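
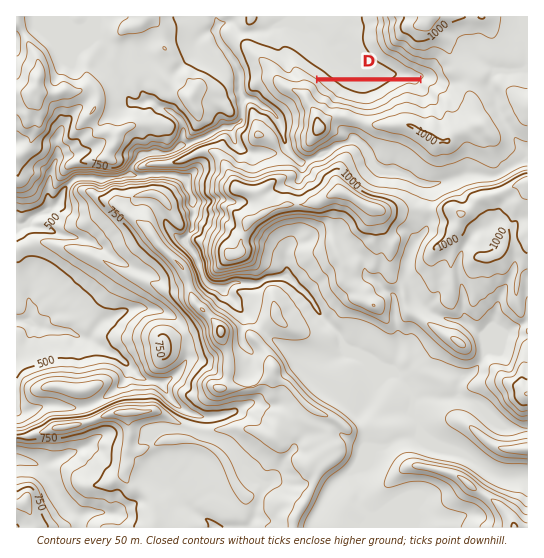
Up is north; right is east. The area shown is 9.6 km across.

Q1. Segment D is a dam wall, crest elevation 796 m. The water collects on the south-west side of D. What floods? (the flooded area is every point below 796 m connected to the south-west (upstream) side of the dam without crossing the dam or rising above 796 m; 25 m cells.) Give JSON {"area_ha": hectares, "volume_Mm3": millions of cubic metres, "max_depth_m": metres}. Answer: {"area_ha": 41.8, "volume_Mm3": 14.09, "max_depth_m": 59}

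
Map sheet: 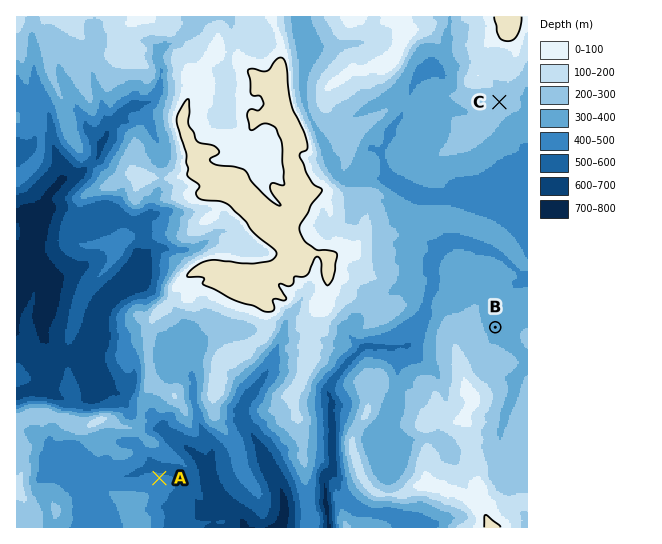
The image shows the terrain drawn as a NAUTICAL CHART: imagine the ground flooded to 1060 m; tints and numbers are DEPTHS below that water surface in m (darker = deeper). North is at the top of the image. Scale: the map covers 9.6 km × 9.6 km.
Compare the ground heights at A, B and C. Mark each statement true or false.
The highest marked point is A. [false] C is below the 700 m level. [false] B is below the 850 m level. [true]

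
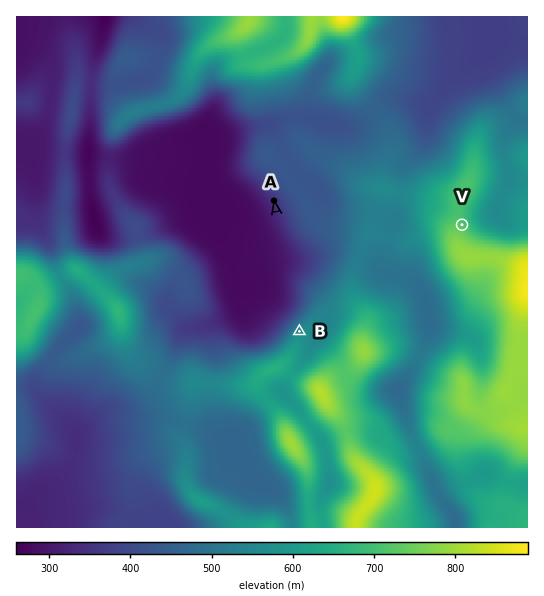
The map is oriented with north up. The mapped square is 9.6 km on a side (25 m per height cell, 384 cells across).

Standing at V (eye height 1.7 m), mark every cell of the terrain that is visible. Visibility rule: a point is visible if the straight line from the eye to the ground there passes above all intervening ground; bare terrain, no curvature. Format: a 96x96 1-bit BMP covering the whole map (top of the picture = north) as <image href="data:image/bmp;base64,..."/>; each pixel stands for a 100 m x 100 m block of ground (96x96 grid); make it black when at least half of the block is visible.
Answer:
<image width="96" height="96" href="data:image/bmp;base64,Qk2+BAAAAAAAAD4AAAAoAAAAYAAAAGAAAAABAAEAAAAAAIAEAAATCwAAEwsAAAIAAAAAAAAA////AAAAAAAAAAAAAAAAAAAAAAAAAAAAAAAAAAAAAAAAAAAAAAAAAAAAAAAAAAAAAAAAAAAAAAAAAAAAAAAAAAAAAAAAAAAAAAAAAAAAAAAAAAAAAAAAAAAAAAAAAAAAAAAAAAAAAAAAAAAAAAAAAAAAAAAAAAAAAAAAAAAAAAAAAAAAAAAAAAAAAAAAAAAAAAAAAAAAAAAAAAAAAAAAAAAAAAAAAAAAAAAAAAAAAAAAAAAAAAAAAAAAAAAAAAAAAAAAAAAAAAAAAAAAAAAAAAAAAAAAAAAAAAAAAAAAAAAAAAAAAAAAAAAAAAAAAAAAAAAAAAAAAAAAAAAAAAAAAAAAAAAAAAAAAAAAAAAAAAAAAAAAAAAAAAAAAAAAAAAAAAAAAAAAAAAAAAAAAAAAAAAAAAAAAAAAAAAAAAAAAAAAAAAAAAAAAAAAAAAAAAAAAAAAAAAAAAAAAAAAAAAAAAAAAAAAAAAAAAAAAAAAAAAAAAAAAAAAAAAAAAAAAAAAAAAAAAAAAAAAAAAAAAAAAAAAAAAAAAAAAAAAAAAAAAAAAAAAAAAAAAAAAAAAAAAAAAAAAAAAAAAAAAAAAAAAAAAAAAAAAAAAAAAAAAAAAAAAAAAAAAAAAAAAAAAAAAAAAAAAAAAAAAAAAAAAAAAAAAAAAAAAAAAAAAAAAAAAAAAAAAAAAAAAAAAAAAAAAAAAAAAAAAAAAAAAAAAAAAAAAAAAAAAAAAAAAAAAAAAAAAIAAAAAAAAAAAAAAAYAAAAAAAAAAAAAAAYAAAAAAAAAAAAAAAYAAAAAAAAAAAAAAA8AAAAAAAAAAAAAAB8AAAAAAAAAAAAAAP8AAAAAAAAAAAAAB/8AAAAAAAAAAAAAD/8AAAAAAAAAAAAAH/8AAAAAAAAAAAAAH/8AAAAAAAAAAAAAGH8AAAAAAAAAAAAAEH8AAAAAAAAAAAAAGH8AAAAAAAAAAAAAP/8AAAAAAAAAAAAAP/8AAAAAAAAAAAAAP/8AAAAAAAAAAAAAH/8AAAAAAAAAAAAAD/8AAAAAAAAAAAAAA/8AAAAAAAAAAAAAAH8AAAAAAAAAAAAAAB8AAAAAAAAAAAAAAB8AAAAAAAAAAAAAAA8AAAAAAAAAAAAAAA8AAAAAAAAAAAAAAA8AAAAAAAAAAAAAAAYAAAAAAAAAAAAAAAQAAAAAAAAAAAAAAAAAAAAAAAAAAAAAAAAAAAAAAAAAAAAAAAAAAAAAAAAAAAAAAAEAAAAAAAAAAAAAAAEAAAAAAAAAAAAAAAEAAAAAAAAAAAAAAAEAAAAAAAAAAAAAAAAAAAAAAAAAAAAAAAAAAAAAAAAAAAAAAAAAAAAAAAAAAAAAAAAAAAAAAAAAAQAAAAAAAAAAAAAAAcAAAAAAAAAAAAAAAeAAAAAAAAAAAAAYAfAAAAAAAAAAAAAeAfAAAAAAAAAAAAAHgfAAAAAAAAAAAAADx/AAAAAAAAAAAAAD/+AAAAAAAAAAAHwB/+AAAAAAAAAAAD4B//AAAAAAAAAAAB4B//gAAAAAAAAAAA4Bj/gAAAA="/>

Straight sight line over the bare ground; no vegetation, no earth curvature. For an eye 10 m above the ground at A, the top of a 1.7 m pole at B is visible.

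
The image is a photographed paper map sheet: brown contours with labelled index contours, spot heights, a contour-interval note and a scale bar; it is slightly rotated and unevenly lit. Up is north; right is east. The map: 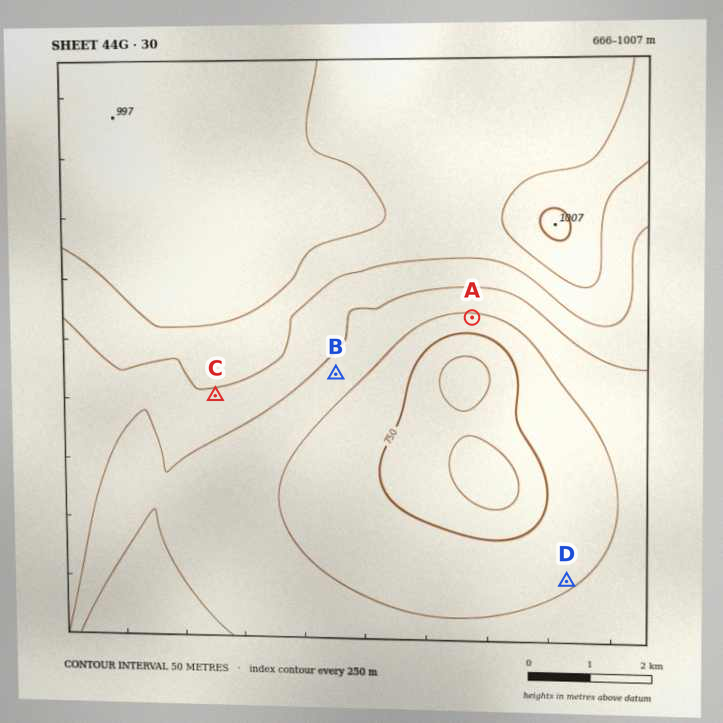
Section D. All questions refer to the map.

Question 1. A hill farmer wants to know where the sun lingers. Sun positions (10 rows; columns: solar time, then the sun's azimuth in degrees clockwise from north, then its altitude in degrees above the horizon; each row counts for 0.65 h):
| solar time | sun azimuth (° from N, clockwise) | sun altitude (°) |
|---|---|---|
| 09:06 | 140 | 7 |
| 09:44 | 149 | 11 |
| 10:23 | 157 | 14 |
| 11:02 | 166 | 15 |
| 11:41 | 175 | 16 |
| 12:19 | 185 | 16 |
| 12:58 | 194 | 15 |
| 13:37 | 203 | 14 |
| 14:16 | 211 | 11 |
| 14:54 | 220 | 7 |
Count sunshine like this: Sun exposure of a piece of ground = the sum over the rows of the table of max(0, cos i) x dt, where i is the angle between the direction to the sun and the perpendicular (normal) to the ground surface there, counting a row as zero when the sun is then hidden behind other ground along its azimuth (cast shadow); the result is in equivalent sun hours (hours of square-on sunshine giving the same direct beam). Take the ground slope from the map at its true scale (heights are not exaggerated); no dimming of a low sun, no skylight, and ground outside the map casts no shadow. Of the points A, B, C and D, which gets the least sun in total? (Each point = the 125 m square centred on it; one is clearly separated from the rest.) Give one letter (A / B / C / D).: D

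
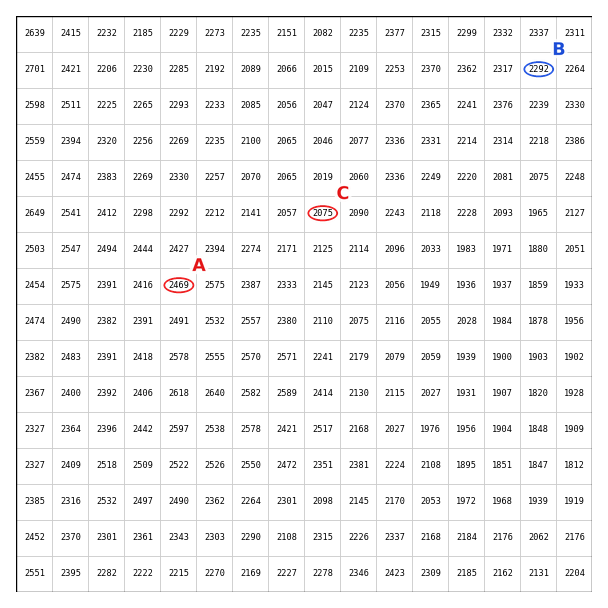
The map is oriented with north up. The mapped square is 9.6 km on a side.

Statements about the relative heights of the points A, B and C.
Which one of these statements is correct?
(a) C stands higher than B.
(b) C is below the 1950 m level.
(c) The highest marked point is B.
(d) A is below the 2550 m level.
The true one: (d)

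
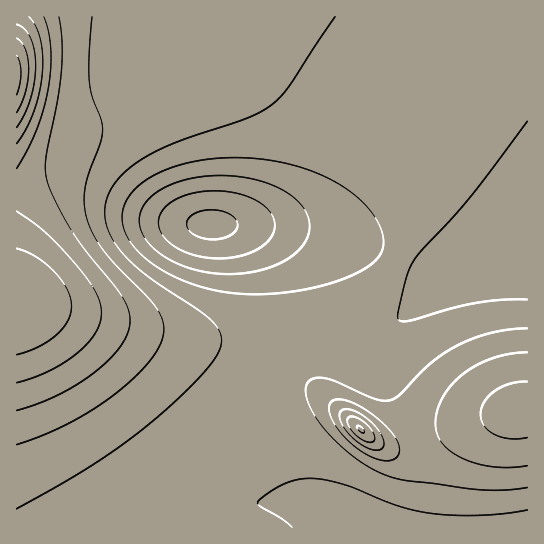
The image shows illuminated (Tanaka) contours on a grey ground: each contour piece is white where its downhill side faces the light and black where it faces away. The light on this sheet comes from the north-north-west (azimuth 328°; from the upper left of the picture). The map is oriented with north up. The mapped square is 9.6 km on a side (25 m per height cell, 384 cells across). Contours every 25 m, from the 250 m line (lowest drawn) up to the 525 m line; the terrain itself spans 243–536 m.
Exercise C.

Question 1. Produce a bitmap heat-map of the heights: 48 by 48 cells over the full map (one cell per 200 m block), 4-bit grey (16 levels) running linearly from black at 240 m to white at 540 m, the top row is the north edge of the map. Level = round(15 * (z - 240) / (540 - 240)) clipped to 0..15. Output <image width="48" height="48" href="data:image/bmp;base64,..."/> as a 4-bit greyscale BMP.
<image width="48" height="48" href="data:image/bmp;base64,Qk32BAAAAAAAAHYAAAAoAAAAMAAAADAAAAABAAQAAAAAAIAEAAATCwAAEwsAABAAAAAAAAAAAAAAABEREQAiIiIAMzMzAERERABVVVUAZmZmAHd3dwCIiIgAmZmZAKqqqgC7u7sAzMzMAN3d3QDu7u4A////AFVVVVVVVVVVVVVVVURERERERERERERERFVVVVVVVVVVVVVURERERERERERERERERGVVVVVVVVVVVERERERERERERFVVVVVVVWZlVVVVVVVVVUREREREREREVVVVVVVVVWZmZVVVVVVVVVRERERERERVVWZmZmZmZmZmZmVVVVVVVVVERERERFVWZmZmZmd3d2ZmZmZVVVVVVVVVREREVVVnd2ZmZ3d3d3ZmZmZmVVVVVVVVVUVVVVaIh3Znd3eIiHd3ZmZmZVVVVVVVVVVVVWiph2Z3d3iIiHd3d2ZmZlVVVVVVVVVVVoqodmZ3d4iIiIh3d3dmZmVVVVVVVVVVZ4mHZmZnd4iIiIiId3d2ZmZlVVVVVVVWZ3dmZmZnd4iIiJiIiHd3ZmZmVVVVVVVWZmZlVWZnd4iIiJmZiIh3dmZmZVVVVVVWZmVVVVZmd3iIiKmZmYiHd2ZmZlVVVVVVVVVVVVVmZ3d4iKqqmZiId3ZmZlVVVVVVVVVVVVVWZmd3d7qqqZmIh3dmZmVVVVVVVVVURVVVZmZnd7u6qpmYh3dmZmVVVVVVVVVEREVVVWZmZru7qqmYiHd2ZmVVVVVVVVVERERVVVVVZsu7uqmZiHdmZlVVVVVVVVRERERERVVVVcy7uqmZiHdmZVVVVVVVVVRERERERERVVcy7uqmYh3ZlVVVURERERERERERERERERMu7uqmYd2ZVVERERERERERERERERERERLu7qpmHdlVEQzMzM0RERERERERERERERLu6qZh3ZVRDMyIjMzNERERERERERERERLuqmYh2VUMyIiIiIjMzRERERERERERERKqpmIdlVDIhERERIiMzNERERERERERERKqZmHdlQzIREAAREiIzNERERERERERERKmZiHZVQyIRAAABESIzNERERERERERERJmYh3ZVQyIREAAREiIzNERERERERERERJmIh3ZVQzIhERERIiMzRERERERERERERJmIh3ZlRDMiIiIiIjM0RERERERERERERJiIh3ZlVEQzMzMzMzRERERFVVVERERERJmId3dmVVREQzMzRERERFVVVVVURERERJmId3dmZlVVRERERERFVVVVVVVVRERERKmId3d2ZmVVVVVVVVVVVVVVVVVVVERERKmId3d3ZmZmVVVVVVVVVVVVVVVVVURERLqYd3d3ZmZmZmVVVVVVVVVVVVVVVURERMqYd3d3ZmZmZmZmVVVVVVVVVVVVVVRERNuYh3d3dmZmZmZmZlVVVVVVVVVVVVVERNyoh3d3ZmZmZmZmZmVVVVVVVVVVVVVUROyph3d3ZmZmZmZmZmZVVVVVVVVVVVVUROyph3d3ZmZmZmZmZmZVVVVVVVVVVVVVROy5h3d2ZmZmZmZmZmZlVVVVVVVVVVVVVOyph3d2ZmZmZmZmZmZmVVVVVVVVVVVVVdyph3d2ZmZmZmZmZmZmVVVVVVVVVVVVVcuph3d3ZmZmZmZmZmZmZVVVVVVVVVVVVbuph3d3ZmZmZmZmZmZmZlVVVVVVVVVVVQ=="/>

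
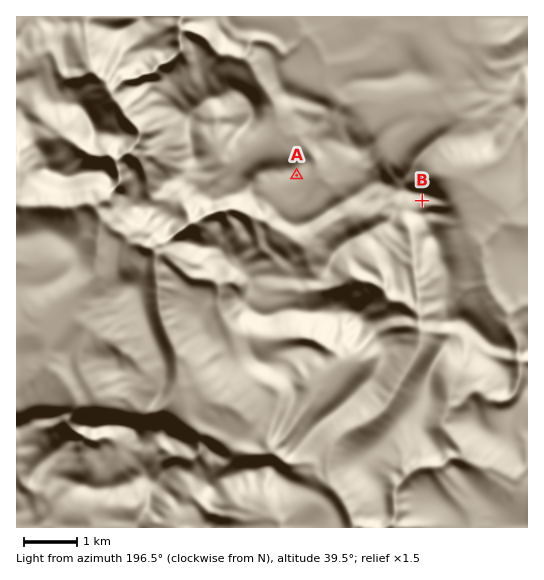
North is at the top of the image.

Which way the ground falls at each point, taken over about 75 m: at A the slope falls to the SE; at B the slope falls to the SE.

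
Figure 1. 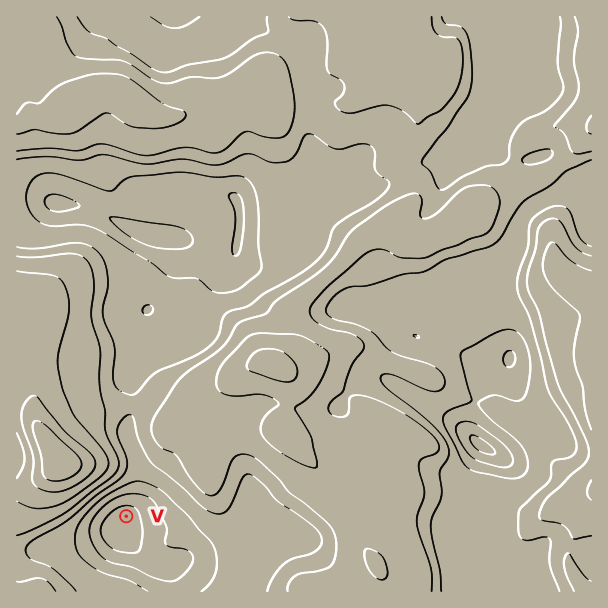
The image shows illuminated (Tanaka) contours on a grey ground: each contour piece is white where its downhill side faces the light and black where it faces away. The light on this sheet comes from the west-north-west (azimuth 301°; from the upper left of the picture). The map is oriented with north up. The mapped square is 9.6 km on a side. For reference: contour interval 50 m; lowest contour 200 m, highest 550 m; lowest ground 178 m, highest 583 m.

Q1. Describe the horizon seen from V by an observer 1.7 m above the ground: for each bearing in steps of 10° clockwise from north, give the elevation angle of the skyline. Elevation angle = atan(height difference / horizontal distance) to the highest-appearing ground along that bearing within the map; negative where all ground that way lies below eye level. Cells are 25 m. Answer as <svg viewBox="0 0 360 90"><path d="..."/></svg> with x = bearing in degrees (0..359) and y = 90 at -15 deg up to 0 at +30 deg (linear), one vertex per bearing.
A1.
<svg viewBox="0 0 360 90"><path d="M0 35l10 2 10 2 10 1 10 0 10 0 10 0 10 1 10 3 10 3 10 2 10 1 10 0 10 1 10 2 10 0 10-2 10-2 10-1 10-1 10 0 10 0 10-1 10-1 10 1 10-1 10-1 10-6 10-5 10-5 10-3 10-2 10-1 10 1 10 2 10 5"/></svg>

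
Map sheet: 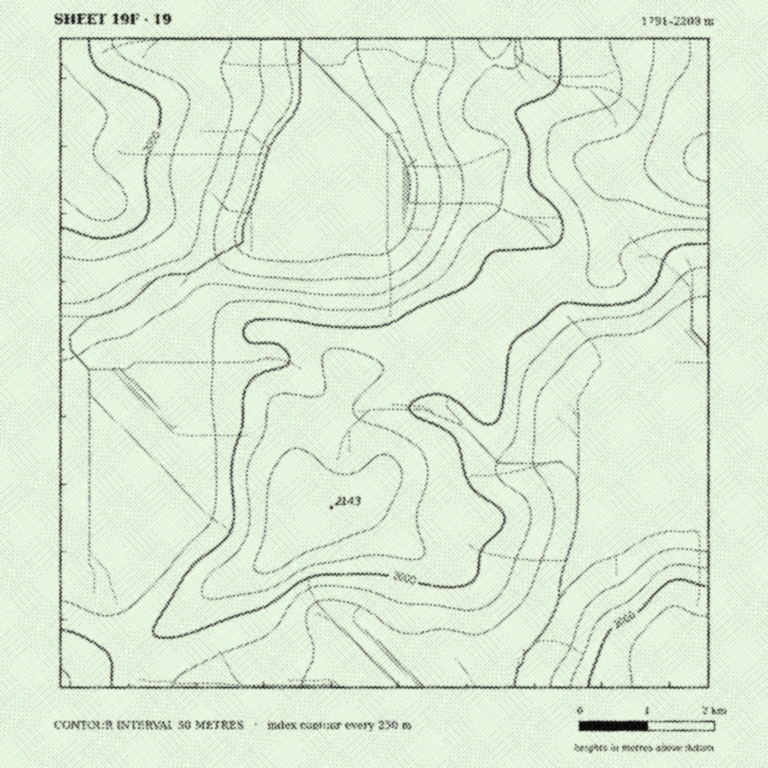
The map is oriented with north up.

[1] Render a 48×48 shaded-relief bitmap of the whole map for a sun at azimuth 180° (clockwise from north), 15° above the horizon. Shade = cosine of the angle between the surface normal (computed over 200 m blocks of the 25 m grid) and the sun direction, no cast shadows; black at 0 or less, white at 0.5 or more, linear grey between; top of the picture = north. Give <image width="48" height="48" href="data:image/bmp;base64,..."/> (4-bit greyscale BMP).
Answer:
<image width="48" height="48" href="data:image/bmp;base64,Qk32BAAAAAAAAHYAAAAoAAAAMAAAADAAAAABAAQAAAAAAIAEAAATCwAAEwsAABAAAAAAAAAAAAAAABEREQAiIiIAMzMzAERERABVVVUAZmZmAHd3dwCIiIgAmZmZAKqqqgC7u7sAzMzMAN3d3QDu7u4A////AHd4iZmZmZiIiYiIiIiIiIiId2VWeIiId3d3iZqqmZmZmYiIiIiIiIiIh2VWd4iHd1ZneJqqqqqZmIiIiImZiZmYh2VVZ3h3d1VWZ4mru6qqmHeIiaqqqqqZiHZlVWZ3d0RFVniau7u6mHeImru7u7uqmYdlQ0VmZkREVVaJvMzMupmqu7u8zMy6qYdkMjRWZVVVVVVnm8zd3czd3LvMzLu6qYdlQzNFVFZmZlVWeKve7//+3czMy6qqmYh2VDMzM2d3dmVURWis3//+3czLqZmZmYh3ZlMiIneId2ZUM0V5vO7t3MupiIiZmZiId2QyIoiIiHZlREVnmrzMy7mHeImZmZiIiHZURIiIiIdmVVZniaq7uph3eImZmZiIiId2Z4iIiId2Znd3iJmaqpiIiIh4iIiIiIiIiIiIiIh3d4iHiIh4mZmYiHZVZ3iIiIiIiIiIiIh3eIiHd3ZWeJmYh2VVVneIiIiIiIiIiIiHiIh3ZmVVV4iIh3ZmZneIiIiIiIiIiIiIiHdmZlVVVmZ3d3iId3iIiIiIiIiIiIiIiHZmZlZmZUVWd4mqiHiIiIiIiIiIiIiIiHZmZmd3ZERFZ4qpiIiIiIiIiIiIiIiIiHd3dmd3ZUVWaJqpiIiIiIiIiIiIiIiJiIh3Zmd4d3d4iaqYiIiIiIiIiIiIiIiZiHdlVWeJmZqqqqmImZmIiIiIiIiIiImZiHdlRWiZmaqqqpiImqmIiIh3d3iIiImYiId2VniHeImamYiJqqmYiIiHd3eIiIiHeIiIiIdlZneImIiJq6qZmZiIiHd3d3d3eIiZmGVERVZ4iIiJq7u7uqqYiIh3d3Znd3d3dkMzM0VneIiZq7vN3cupiIiId3ZmdmVEMyIiIjNFVniaqrze7u3KqZmZiHdmZUIRERERESIjNFeJmqvN7t3LuqqqmYh3VCEAABEiIhEiNFZ4iJmru7u7u6qrqqmIZCERESIzMyIjRWZmZ3iJiImqu6q7y7qpdUNERVVEREM0VmZlVWd4iImau7vN3Muph2Z3d3dmZmVEVWZVVWd4mZq8zczd3LupiIiIiIiIiHZlVVVVZniJmqvN78zMy6mYiZiIiIiIiId2ZVVneImZmqve/6qpmYiIiamIiIiIiIh3dmZ4maqqqqvN7ph3d3d4mamIiIiIiIiIh3d4mruqqqu8zId2Z3eImZmIiIiIiIiIiId4mrupmaqqqod3eIiImZmYiIiIiIiZmYh3iJmIiIiIiIiIiZmIiZmYiIiIiImaqpmIiId2Zmd3d5mIiZmYiZmZiIiIiImZqqqqmHZVVWZnd5mIiImZiJmqmIiIiJmZmaqql2VVVVZnd4h3d3eIiImqmIiIiJmYiImYdlVVVWZ3d3ZmVVZ3d3iJiIiIiZmId3dmVVZmZndmZ2VUREVmd3eHeIiIiYh2ZmZlVmd3eHdmZmZUREVmd4iHeIiIiId2ZndmZ3iIiIdmZndlVWZ3eIiHeIiIiHd3eIiHd4iIiId3d3d2Znd3iIiIiIiIiHd3iIiIiIiIiIiIiA=="/>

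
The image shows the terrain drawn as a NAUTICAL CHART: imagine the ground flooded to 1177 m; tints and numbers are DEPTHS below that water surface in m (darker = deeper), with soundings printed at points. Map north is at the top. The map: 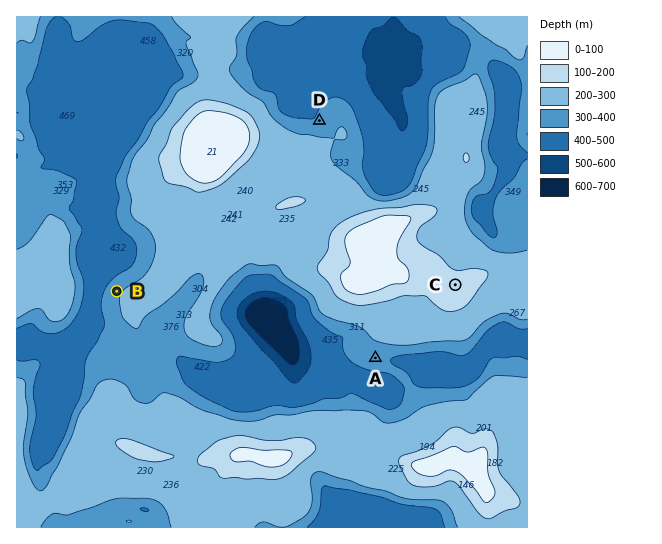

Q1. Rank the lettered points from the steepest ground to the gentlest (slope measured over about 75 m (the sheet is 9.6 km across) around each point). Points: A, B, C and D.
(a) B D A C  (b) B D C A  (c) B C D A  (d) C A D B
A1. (a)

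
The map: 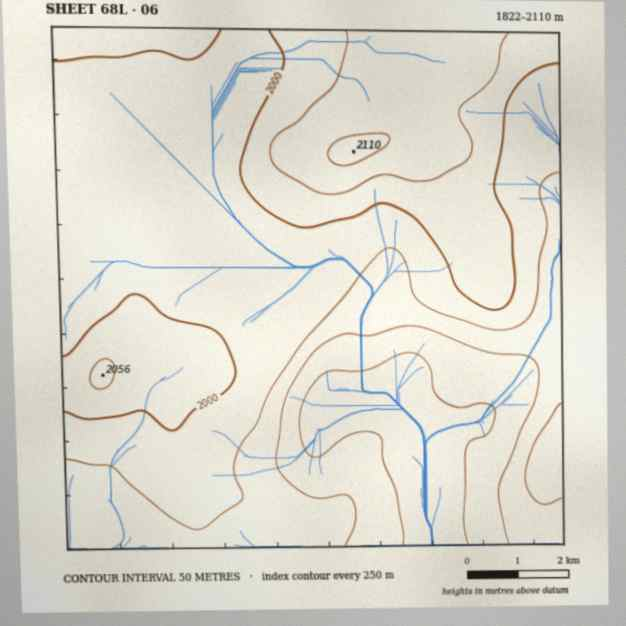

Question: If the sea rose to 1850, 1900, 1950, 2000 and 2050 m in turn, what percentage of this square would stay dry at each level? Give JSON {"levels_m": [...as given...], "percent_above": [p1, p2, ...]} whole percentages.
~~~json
{"levels_m": [1850, 1900, 1950, 2000, 2050], "percent_above": [92, 83, 68, 28, 10]}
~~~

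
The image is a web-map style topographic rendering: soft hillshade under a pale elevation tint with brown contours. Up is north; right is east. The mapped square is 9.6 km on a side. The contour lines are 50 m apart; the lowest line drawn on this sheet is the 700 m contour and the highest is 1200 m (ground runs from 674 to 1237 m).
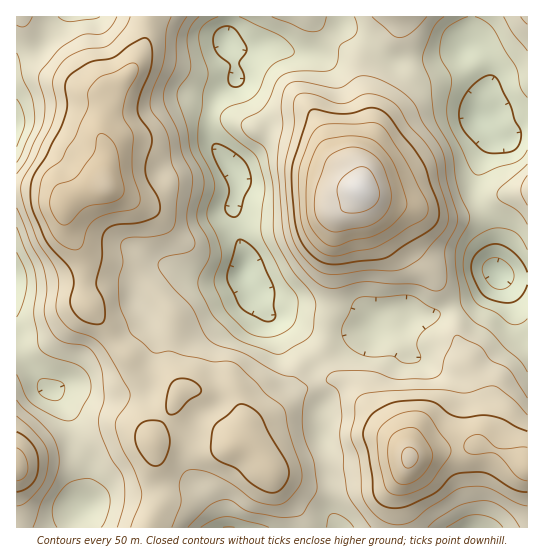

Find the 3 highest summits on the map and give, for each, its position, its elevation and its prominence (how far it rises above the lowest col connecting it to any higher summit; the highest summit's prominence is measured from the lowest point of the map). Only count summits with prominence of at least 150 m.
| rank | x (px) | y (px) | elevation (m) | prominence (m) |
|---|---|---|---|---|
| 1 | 359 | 189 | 1237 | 563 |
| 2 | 410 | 458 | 1159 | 294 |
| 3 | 105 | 185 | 1142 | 246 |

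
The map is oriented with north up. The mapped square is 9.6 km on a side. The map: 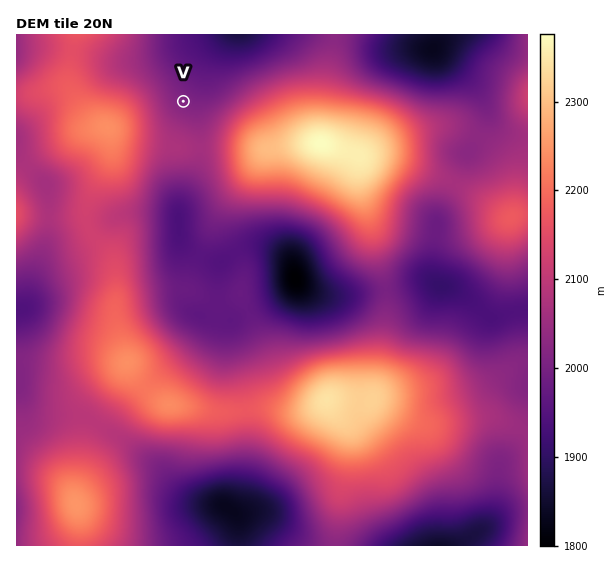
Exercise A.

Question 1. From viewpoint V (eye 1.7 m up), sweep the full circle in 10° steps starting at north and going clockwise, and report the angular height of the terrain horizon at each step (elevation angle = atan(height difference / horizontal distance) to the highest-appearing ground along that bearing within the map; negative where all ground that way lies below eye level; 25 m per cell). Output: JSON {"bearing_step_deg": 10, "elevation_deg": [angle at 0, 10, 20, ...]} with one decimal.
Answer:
{"bearing_step_deg": 10, "elevation_deg": [-3.1, -3.6, -4.2, -4.4, -4.1, -3.4, -1.0, 0.4, 2.7, 5.1, 7.4, 8.8, 9.7, 8.8, 6.5, 3.6, 3.4, 3.9, 4.4, 4.7, 5.0, 5.2, 5.9, 7.7, 9.2, 9.8, 9.3, 8.0, 6.2, 4.4, 3.6, 3.6, 2.5, 0.8, -0.9, -2.3]}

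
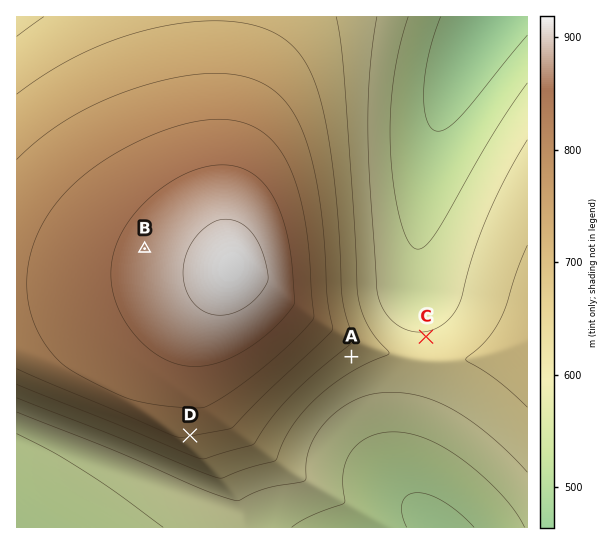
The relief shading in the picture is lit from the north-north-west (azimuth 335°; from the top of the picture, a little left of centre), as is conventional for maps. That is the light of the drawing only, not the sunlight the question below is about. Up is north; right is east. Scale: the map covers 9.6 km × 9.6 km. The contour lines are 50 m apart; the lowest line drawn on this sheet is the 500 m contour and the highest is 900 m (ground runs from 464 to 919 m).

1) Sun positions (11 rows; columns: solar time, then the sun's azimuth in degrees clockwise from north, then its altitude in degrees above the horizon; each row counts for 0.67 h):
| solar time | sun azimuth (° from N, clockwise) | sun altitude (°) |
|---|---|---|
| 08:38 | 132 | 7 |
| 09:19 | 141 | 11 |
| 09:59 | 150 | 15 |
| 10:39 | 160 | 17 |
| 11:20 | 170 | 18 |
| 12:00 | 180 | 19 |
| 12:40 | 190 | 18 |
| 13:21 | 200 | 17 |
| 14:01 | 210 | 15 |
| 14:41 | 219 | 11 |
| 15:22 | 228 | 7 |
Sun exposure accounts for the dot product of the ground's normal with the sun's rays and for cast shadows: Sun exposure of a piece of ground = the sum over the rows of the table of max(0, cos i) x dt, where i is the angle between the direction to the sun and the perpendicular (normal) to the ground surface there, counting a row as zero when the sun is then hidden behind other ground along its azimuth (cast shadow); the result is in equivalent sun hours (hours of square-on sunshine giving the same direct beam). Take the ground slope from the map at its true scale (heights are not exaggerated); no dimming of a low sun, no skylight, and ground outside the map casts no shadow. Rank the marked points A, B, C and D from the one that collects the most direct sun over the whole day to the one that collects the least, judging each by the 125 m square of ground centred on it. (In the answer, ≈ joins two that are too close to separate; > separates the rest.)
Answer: D ≈ A > B > C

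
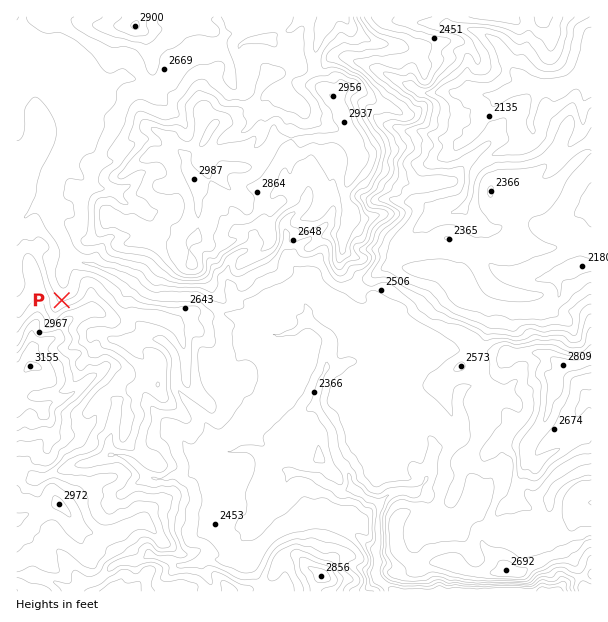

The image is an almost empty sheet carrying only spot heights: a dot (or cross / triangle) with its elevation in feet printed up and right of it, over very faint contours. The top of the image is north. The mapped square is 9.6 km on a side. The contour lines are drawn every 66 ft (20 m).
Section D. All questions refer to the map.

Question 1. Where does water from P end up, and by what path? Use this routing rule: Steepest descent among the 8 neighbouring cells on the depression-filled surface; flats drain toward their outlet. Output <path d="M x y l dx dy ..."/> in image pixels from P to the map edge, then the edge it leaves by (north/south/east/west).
<path d="M62 300l0-21 3-6 1-12 2-1 0-3 6 0 9 6 9 1 1 2 5 0 9 4 4 0 15 8 5 4 6 3 7 8 6 3 3 0 2 1 46 0 6 6 8 3 7 6 6 3 8 0 18 11 4 0 3 1 5 5 6 3 4 0 3 1 6-3 6 0 6-3 8-7 9 1 4 5 2 0 10 10 0 5-1 1 0 5-2 1 0 14-3 4 0 5-4 7 0 6-2 2 0 4-1 2 0 15 4 4 2 5 4 4 0 2 5 6 0 4 1 2 0 10 2 2 1 7 3 6 9 11 2 3 0 6 16 15 2 0 9 9 1 3 0 36-1 1 0 30 13 14 11 0 1 1"/>
exit: south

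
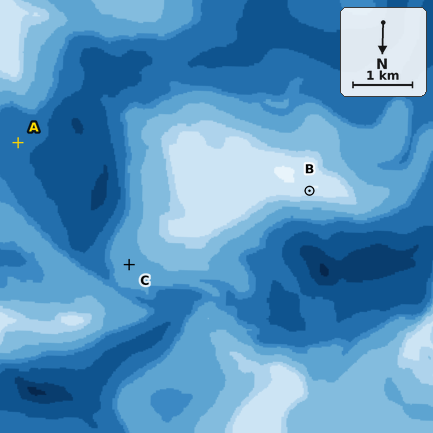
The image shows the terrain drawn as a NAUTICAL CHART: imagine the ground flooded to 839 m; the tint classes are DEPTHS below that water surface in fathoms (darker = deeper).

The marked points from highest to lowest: B C A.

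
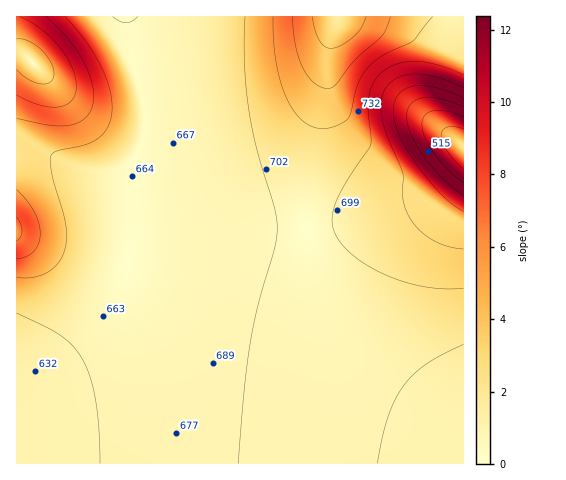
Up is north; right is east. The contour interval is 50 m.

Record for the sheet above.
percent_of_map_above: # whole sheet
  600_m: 97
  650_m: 89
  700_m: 43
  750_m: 13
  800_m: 4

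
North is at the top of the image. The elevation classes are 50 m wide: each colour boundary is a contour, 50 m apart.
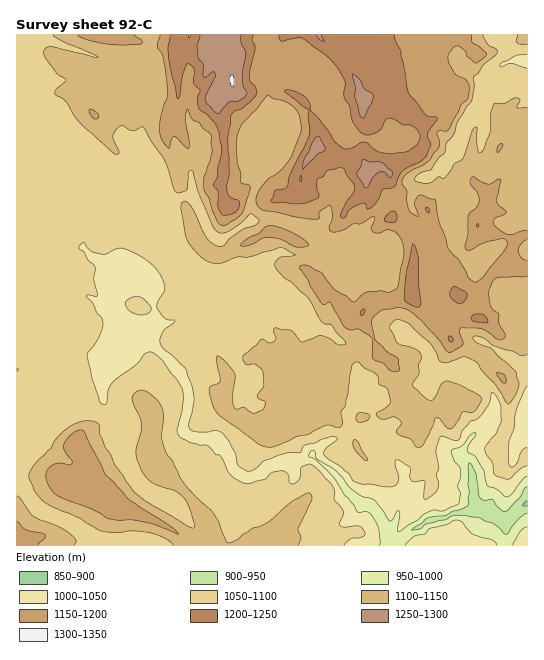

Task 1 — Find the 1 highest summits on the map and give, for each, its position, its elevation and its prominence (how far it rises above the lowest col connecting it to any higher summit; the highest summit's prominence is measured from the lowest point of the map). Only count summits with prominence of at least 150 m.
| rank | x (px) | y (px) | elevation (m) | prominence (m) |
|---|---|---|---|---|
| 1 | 231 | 80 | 1303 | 406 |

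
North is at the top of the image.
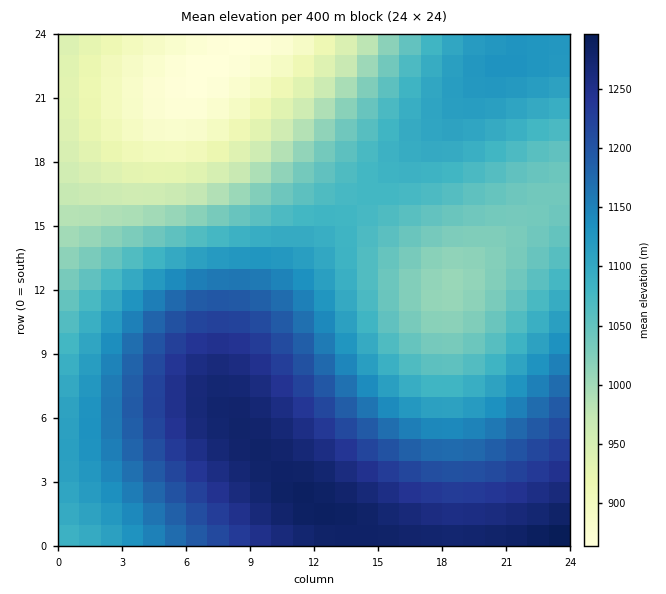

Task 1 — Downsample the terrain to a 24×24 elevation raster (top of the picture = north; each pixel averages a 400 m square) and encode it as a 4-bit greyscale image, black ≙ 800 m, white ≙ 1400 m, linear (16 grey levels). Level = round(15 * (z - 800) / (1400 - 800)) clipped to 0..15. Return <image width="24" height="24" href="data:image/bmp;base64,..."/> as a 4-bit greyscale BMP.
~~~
<image width="24" height="24" href="data:image/bmp;base64,Qk2WAQAAAAAAAHYAAAAoAAAAGAAAABgAAAABAAQAAAAAACABAAATCwAAEwsAABAAAAAAAAAAAAAAABEREQAiIiIAMzMzAERERABVVVUAZmZmAHd3dwCIiIgAmZmZAKqqqgC7u7sAzMzMAN3d3QDu7u4A////AHeImaq7zMzMzMzMzHiJmqu8zMzMy7u8zIiJmrvMzMzLu7u7vIiZqrvMzMy7qqqru4iaq7zMzLu6qZmqq4iaq8zMy7qpmZmZqoiau8zMu6qZiIiJmoiau8zMu6mId3eImXiaq7y7upmHdmd4iXiJq7u7qph3ZmZ3iHeJqqu6qZh2ZVZneGd4maqqmYd2ZVVmd2Z3iJmZmId2ZVVmZ1Znd4iIiId2ZVVmZ1VWZnd3d3d2ZmZmZlVVVVZmd3d3ZmZmZkREREVWZnd3d3ZmZkQzMzRFVmd3d3d2ZkMzMjM0VWZ3d3d3ZkMyIiIzRVZ3eIh3dzMyIiIjNFVneIiIdzMiIiIiM0VmeIiIiDMyIiIiIzRWd4iIiEMzIiIiIjRFZ4iIiA=="/>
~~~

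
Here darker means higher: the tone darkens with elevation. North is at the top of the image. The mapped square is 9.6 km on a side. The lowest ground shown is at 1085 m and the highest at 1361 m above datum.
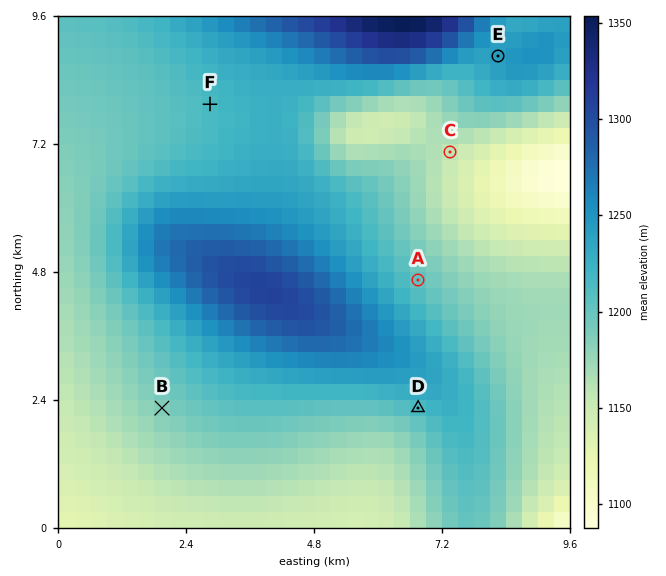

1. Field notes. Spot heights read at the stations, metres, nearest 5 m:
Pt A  1205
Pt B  1185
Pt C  1155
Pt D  1215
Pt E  1240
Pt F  1215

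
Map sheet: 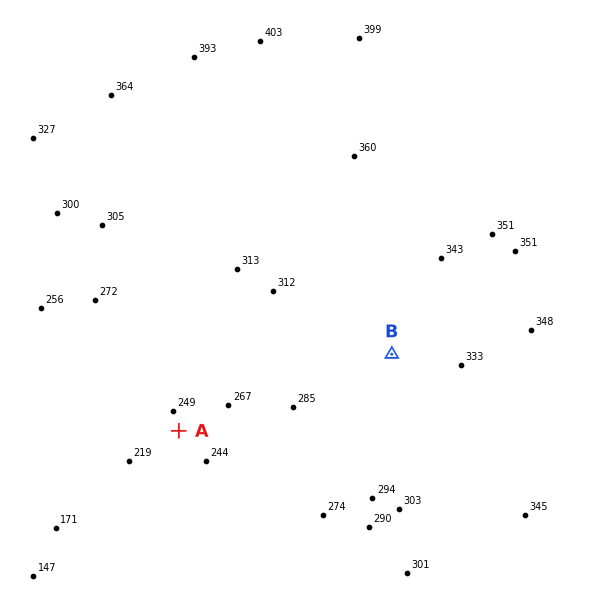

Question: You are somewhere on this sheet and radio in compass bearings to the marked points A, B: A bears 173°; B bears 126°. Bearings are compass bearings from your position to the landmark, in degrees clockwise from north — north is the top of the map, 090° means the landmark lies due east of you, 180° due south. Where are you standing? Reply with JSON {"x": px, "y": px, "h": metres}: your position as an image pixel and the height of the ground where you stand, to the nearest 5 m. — {"x": 148, "y": 177, "h": 335}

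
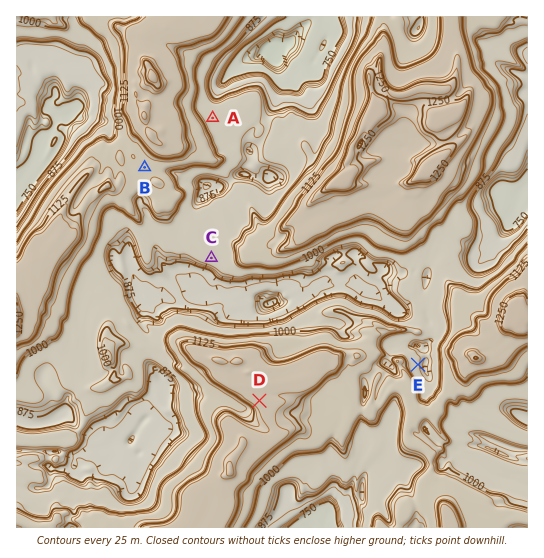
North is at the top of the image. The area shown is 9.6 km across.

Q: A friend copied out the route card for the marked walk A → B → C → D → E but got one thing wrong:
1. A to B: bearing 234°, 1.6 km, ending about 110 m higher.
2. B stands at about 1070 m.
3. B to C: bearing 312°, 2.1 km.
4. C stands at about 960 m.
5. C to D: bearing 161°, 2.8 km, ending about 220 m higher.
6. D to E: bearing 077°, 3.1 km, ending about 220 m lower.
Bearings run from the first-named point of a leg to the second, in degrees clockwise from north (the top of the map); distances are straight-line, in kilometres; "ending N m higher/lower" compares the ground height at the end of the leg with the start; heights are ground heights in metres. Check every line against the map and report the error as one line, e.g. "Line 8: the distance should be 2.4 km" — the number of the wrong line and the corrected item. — Line 3: the bearing should be 144°.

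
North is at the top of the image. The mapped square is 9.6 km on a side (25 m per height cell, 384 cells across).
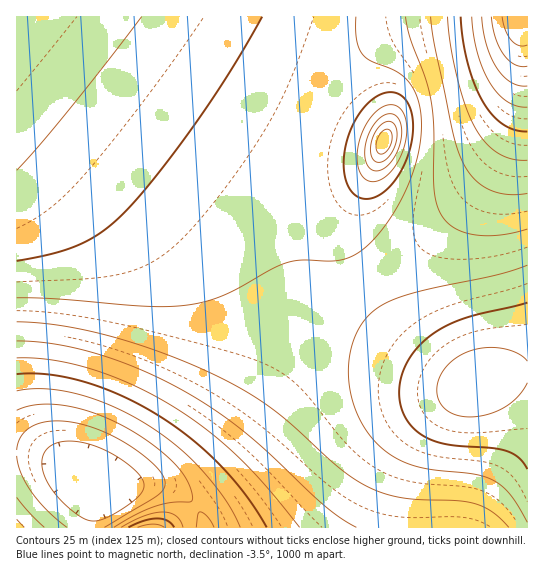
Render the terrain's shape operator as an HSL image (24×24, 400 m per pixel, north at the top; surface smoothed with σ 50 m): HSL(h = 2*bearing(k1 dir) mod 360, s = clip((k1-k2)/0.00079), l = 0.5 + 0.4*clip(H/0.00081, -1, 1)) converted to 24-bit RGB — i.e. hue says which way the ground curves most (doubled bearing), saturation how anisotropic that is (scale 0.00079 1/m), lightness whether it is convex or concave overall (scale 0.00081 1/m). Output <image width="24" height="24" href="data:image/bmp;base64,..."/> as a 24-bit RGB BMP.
<image width="24" height="24" href="data:image/bmp;base64,Qk32BgAAAAAAADYAAAAoAAAAGAAAABgAAAABABgAAAAAAMAGAAATCwAAEwsAAAAAAAAAAAAAeoF6fnt5fXR1T4RnFZYthL8i7F007SCBjzqnfG6ChYF3hoV4hYZ6hIV8g4R9g4J9g4F9hIB8g398gn58gHx+eXeBcnOGcHmKgHt2gHJygW1vf2trYoBYVJMvr6olu0kvm1Jzg3R6goV5gYZ6gIZ7gIR9gYN+goF/g35+hH18hHx7g317f3x+eHuBc32GcIeMgnNvgmxsg2lsg2lsgWtrgX9ohIpckIRdiXltgoR5fId6fId7fIZ8foR+f4KAgn+Bg32BhXx/hnt9hHt7gH59eYGCc4eIcI2IhGtrg2psg2pugmxvgHBxf3h1f4F3fYV3e4d4eYh6eol9e4h+fIaAfYSCfoKDf36Dg3yEhnuEiHqBh3t/g39+e4SBdImFcY2DhGtvg2xygm50gHN3fnh6e397eoR9eYh+eYp/eYqAeoqBe4iBfIaCfYSEfYCDfXyEgHuFhHqHiXqIinyFhoCDf4WEd4mFdIuDhG53g3F6gXV+fXmAen+BeYaEeYmEeIuEeYuEeYuDeomDe4eDfIWEfISEfICEe32Ee3qGfnqIg3uKin6LioGKgoKIfIaIeIeIhHOAgnaDe3iDeX6FeYWIeIqKeIyJeIyIeYuGeoqFe4iEfIaEfISEfIOEfIGDe3+EeX2GeXyHe3uJgn+KiYKLiYKLgX+Je3uIgHaFe3iGeHyHeIOKeIiLeIyMeYyLeYuJeoqHe4iFfIaEfISDfYODfIKDfIGDe4GEeYGFeYKGeoOHfoSHhIOHioGJiX2Lg3mKe3iIeHuJeIGKeYWLeYiMeYqLeoqKe4mIe4eGfIWEfYSDfYOCfYKCfYKCfIKCe4ODeYSEeIaFeIeFe4aDgIWBhoCCiXyHiHmKeXuJeX+KeYOLeYaLeoeKeoiJe4iIfIaGfYWEfYSDfoKCfoKCfoGBfoGBfYKAe4KAeoSBeIWBeIaAeYZ+fIV8g4J+hX2Bh3qHen6JeoGJeoOJe4WJe4WIfIWHfYWFfYSEfYODfoKCfoGBfoGBfoCAfoCAfoF/fIJ+eoN+eYR+eIV+eIV8eoR7foJ9gX5+hHyDe4CHfIGHfIOHfIOGfYSFfYOEfoODfoKCfoKCfoGBfoCBfoCAf4CAf4B/f4B+foJ8eoN7eYR8eIV8eIR8eYN8e4J8foB/f32BfYCFfYGFfYKEfYKEfoKDfoKCfoGCfoGBf4GBf4CAf4CAfn+Afn+AgH+AgX9+goN8fYV5eIV5eIV8eIR9eYN9eoJ+fIGAfX+BfoCDfoGDfoGCfoGCfoGBf4GBf4GBf4CAf4CAf4CAf4CAfn+Afn6AgH2Bg3x+hoB5g4h2dod1doZ7eIV+eYR/eYOAeoKCe4CCfoCCfoCBf4CBf4CBf4CBf4CAf4CAf4CAf4CAf4CAf4CAfn+AfX6Bf3yChXmDjXRzk5Ftco5tcYl6doZ/eIWAeISCeYODeoCDf4CBf4CBf4CAf4CAf4CAf4CAf4CAf4CAf4CAf4CAf4CAfn+AfX6BfHqCgXSHmGZ/r4pYZ6FXZpB7coiCdoaCd4WEd4OFeH+Ef4CAf4CAf4CAf4CAf4CAf4CAf4CAf4CAf4CAf4CAf4CAfoCAfX+BeXuDc2+JkVSi6Eo6YdooS56JaoyKdIiFdoeGdoOGdn2Ff4CAf4CAf4CAf4CAf4CAf4CAf4CAf4CAf4CAf4CAf4CAfoCAfX+BeX2DbXSKRESj/j7H8f90KJqxYIeRcYmJdImIc4OIc3qHf4CAf4CAf4CAf4CAf4B/f4B/f4B/f4B/f4B/f4CAf4CAfoCAfYCBeoCCcH6ISXmcIbrc/9jKLCTHW3KUcIiKcoqKcIOLb3aKf4CAf4CAf4B/f4B/f4B/f4B/f4B/f4B/f4B/f4B/f4CAf4CAfoGAe4GCdYOFXpCRL7Z4/9g8zzqlaWOSc4aJcYyJbISNaW+Nf4B/f4B/f4B/f4B/f4B/f4B/f4B/f4B/f4B/f4B/f4B/f4B/foCAfYGAeYOCboqCWZpsprtJsl1YjHGLeIeDcI2FaIaPYWePf4B/f4B/f4B/f4B/f4B/f4B/f4B/f4B/f4B/f4B/f4B/f4B/foB/fYF/e4J/d4V9boxxh5lnm4ZqjH13fYl5cI58ZIeOWF2Pf4B/f4B/f4B/f4B/f4B/f4B/f4B/f4B/f4B/f4B/f4B/f4B/f4B/foF/fYJ+e4N8eYd3g41zkY5yj4p2ho92cY9wY4WKUFOKf4B/f4B/f4B/f4B/f4B/f4B/f4B/f4B/f4B/f4B/f4B/f4B/f4B/f4F+foF+fYN8foV6g4l4jI12kI91j5NzgY9wZnqBS0uD"/>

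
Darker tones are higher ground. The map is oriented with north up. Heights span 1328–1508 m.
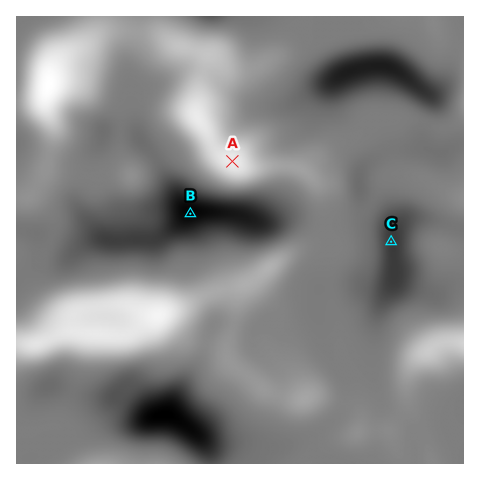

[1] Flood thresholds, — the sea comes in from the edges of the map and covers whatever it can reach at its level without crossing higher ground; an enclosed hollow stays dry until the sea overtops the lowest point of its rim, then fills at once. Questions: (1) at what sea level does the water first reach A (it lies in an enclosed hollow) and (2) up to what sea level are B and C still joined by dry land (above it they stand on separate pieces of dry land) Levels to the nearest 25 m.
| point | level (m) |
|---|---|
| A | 1400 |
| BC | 1425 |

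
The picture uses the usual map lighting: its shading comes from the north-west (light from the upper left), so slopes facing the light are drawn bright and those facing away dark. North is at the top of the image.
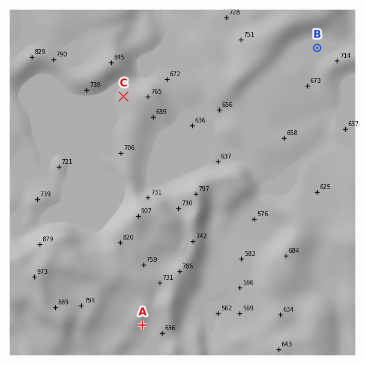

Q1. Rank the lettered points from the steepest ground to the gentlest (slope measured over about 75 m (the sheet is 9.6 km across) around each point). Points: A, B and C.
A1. A C B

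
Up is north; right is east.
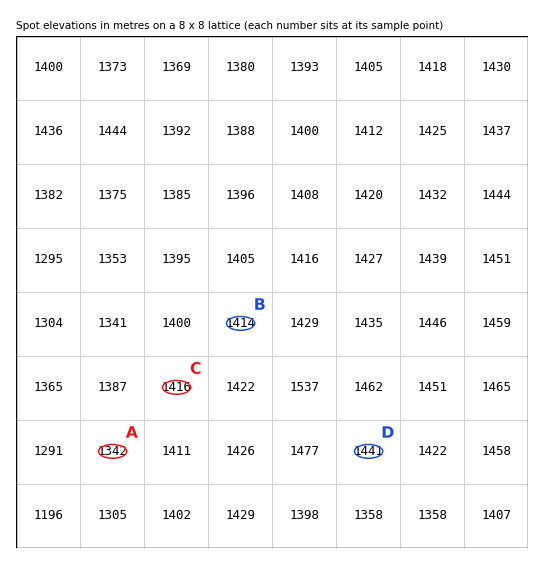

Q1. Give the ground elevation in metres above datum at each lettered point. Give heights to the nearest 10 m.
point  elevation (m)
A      1340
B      1410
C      1420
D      1440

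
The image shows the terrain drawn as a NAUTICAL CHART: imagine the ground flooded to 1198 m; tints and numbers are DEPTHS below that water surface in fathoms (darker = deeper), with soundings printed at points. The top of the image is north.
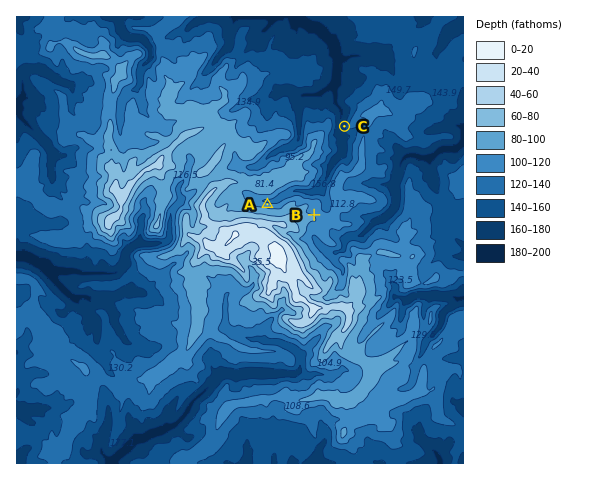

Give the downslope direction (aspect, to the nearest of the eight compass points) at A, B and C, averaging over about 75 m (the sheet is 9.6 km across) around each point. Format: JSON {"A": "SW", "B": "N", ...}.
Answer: {"A": "N", "B": "NE", "C": "W"}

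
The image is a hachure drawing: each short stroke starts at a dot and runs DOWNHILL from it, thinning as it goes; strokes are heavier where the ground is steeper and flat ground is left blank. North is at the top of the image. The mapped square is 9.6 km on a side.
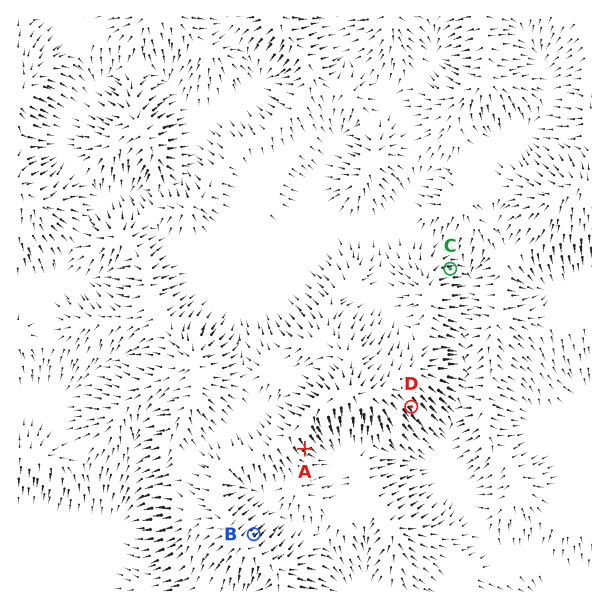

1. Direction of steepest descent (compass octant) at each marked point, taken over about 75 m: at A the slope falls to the SE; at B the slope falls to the NE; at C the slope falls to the E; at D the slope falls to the SE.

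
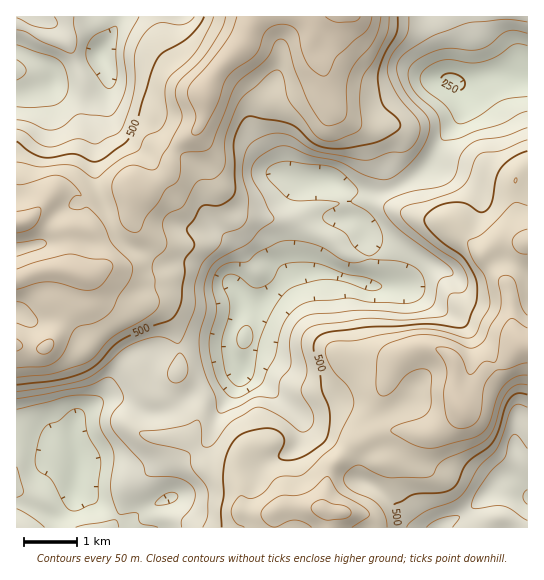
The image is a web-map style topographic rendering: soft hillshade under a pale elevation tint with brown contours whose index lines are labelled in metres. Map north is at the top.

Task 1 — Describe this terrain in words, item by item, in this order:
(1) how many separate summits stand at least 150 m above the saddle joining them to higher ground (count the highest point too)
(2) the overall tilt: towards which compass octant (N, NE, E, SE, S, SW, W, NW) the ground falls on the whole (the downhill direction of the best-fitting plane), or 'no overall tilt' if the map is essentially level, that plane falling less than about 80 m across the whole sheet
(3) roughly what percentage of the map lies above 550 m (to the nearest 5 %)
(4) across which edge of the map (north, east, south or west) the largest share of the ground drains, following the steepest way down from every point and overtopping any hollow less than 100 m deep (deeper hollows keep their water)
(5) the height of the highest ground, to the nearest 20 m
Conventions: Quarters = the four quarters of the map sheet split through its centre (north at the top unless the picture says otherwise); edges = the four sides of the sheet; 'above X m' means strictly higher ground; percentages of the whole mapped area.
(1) Counting only tops that stand 150 m proud, the map has 2 summits.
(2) There is no overall tilt: the best-fitting plane is nearly level.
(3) About 35 % of the map lies above 550 m.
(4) The largest share of the runoff leaves by the eastern edge.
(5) About 720 m is the highest elevation on the sheet.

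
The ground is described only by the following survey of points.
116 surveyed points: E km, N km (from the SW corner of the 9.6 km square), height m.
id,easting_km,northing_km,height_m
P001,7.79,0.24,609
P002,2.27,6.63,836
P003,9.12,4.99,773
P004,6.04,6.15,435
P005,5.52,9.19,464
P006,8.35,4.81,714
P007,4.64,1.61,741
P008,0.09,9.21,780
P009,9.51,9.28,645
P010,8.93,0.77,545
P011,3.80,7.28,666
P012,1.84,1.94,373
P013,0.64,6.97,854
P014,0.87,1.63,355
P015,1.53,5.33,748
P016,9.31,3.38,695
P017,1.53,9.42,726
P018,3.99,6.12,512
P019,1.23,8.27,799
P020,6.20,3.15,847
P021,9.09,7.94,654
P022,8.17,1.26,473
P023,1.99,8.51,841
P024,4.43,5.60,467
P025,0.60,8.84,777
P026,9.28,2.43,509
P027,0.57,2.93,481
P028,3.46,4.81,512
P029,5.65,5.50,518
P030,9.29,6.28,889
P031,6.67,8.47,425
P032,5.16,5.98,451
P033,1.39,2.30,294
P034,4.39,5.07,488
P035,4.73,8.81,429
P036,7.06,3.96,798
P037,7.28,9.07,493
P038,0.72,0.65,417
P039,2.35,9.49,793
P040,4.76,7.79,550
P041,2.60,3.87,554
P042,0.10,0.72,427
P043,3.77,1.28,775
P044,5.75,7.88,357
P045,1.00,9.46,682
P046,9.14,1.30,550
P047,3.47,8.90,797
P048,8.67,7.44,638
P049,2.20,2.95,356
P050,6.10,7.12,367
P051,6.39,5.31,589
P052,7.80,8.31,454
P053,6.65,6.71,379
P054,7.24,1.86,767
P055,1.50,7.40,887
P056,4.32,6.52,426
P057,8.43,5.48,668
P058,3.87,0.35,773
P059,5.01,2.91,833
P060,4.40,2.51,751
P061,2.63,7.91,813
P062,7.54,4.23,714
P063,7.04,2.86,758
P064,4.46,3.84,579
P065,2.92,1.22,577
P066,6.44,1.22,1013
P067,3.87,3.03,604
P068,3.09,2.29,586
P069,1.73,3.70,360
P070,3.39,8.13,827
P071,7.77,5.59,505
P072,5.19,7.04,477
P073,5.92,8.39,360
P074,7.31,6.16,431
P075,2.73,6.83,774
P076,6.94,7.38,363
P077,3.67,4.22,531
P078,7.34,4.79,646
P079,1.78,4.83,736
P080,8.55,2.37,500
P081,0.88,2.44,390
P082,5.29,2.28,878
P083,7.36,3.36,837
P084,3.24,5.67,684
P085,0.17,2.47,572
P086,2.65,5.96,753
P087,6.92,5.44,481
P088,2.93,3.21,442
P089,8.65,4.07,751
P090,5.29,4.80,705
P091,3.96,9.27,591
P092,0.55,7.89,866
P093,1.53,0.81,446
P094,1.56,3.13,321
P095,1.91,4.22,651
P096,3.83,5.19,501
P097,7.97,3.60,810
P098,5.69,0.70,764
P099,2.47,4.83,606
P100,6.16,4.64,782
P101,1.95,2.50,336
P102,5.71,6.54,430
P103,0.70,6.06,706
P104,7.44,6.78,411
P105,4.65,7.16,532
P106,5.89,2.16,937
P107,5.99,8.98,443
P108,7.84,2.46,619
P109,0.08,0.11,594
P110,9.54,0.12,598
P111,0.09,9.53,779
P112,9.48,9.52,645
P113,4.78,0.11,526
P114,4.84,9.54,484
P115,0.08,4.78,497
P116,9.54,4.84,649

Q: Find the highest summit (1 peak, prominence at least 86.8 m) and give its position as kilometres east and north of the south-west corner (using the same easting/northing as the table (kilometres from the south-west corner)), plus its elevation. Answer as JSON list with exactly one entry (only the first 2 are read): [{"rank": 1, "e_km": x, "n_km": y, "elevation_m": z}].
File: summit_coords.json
[{"rank": 1, "e_km": 6.56, "n_km": 1.11, "elevation_m": 1024}]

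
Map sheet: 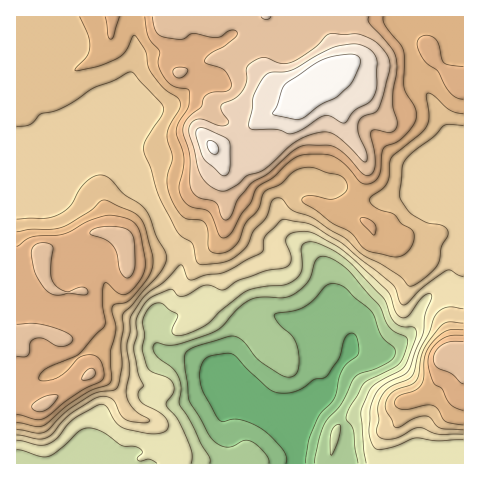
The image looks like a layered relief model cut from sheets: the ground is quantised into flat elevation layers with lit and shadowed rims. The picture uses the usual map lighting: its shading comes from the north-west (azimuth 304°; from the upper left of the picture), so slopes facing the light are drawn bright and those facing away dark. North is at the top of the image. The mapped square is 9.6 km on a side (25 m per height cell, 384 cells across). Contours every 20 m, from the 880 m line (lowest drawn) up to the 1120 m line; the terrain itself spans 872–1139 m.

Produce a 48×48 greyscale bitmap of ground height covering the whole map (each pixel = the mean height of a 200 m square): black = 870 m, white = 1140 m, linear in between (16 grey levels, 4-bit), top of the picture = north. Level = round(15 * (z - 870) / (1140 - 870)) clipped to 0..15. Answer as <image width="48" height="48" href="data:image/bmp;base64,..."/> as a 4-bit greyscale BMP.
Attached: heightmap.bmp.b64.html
<image width="48" height="48" href="data:image/bmp;base64,Qk32BAAAAAAAAHYAAAAoAAAAMAAAADAAAAABAAQAAAAAAIAEAAATCwAAEwsAABAAAAAAAAAAAAAAABEREQAiIiIAMzMzAERERABVVVUAZmZmAHd3dwCIiIgAmZmZAKqqqgC7u7sAzMzMAN3d3QDu7u4A////AEREREREREREREMyIiIhEAEjIjRURERERERERERERERERUMyIiIhEAEjMjRVVERERFVlVEREREREVEMiESIRAAEjMjRWZVVVVXeHZURERVVVVDMhEREQAAASMzRnd2Znd4mYdVREVmZmVDIRERAAAAASMzRnd3d4iaqqh2VVVmZVQyIRAAAAAAABIzRniIiImaq7qXZVZmVUQyEQAAAAAAAAEjRniZmZmqqqqph3dlVVQyEAAAAAEAAAEjRWiJmZqqqqqqqZh2VVQyEAAAARERAAESNFZ3iaqqqZmquph2VEMxEAAAERIhERESIzRWiaq6qqmaqph2RDMhEAABEiIiERERESNFiru7qqqpqZh1QzIhERARIiIiEREBERI1erzLuqqqmZh1QzMiIRERIiIiEREBERIkabu7u7u6qZh2QzNDMiIiIyIhERERESIzV5qru7uqqpl2QzREQzIiMiIhERERESNEVoiKqqqqqph2QzREREMiIiIREREREjRUVnd6qqqqqph2VDREREQyIiIiIREREjVlVWZqqqqqqpmYZURURFRDMiMiIhESI0VmVWZqqru7upmpdlVVVVVEQzMzIhEiNFZ3ZVZqq7qqqpqql2ZmZVVVRERDMiIjRWZ3dmZqq7qqqqq7qHZmdmZlVVVEMiI0VneIh2Zqq7qqqqq7qYdnd3dmZlVUMyNFZ3iIiHZ6q7qqqqq7qIdneIiHZmVUMzRWiImIiHd5q7qqqqu7qHd3iJmIdmVUREV4mZmYiHd5mZmqq7u7mHd3iJqYdmVVVWeJmZmYiId4iIiZqqqql3eIiKqYh2ZmZ4iZmZmIh3d3d3eImaqZh3eJmauph3Z3eJmZmZiHd3d3d3d3iJmId3iZqquqmHd4iZmZmIh3d3d3d3d3iIh3d3iaq7u6mHeIiIiZiIh3d3d3d3d3eId3d4mau8y7qYiIiIiJmYh3d3d3d3d3d3d3d4mavM3MupmIiIiZqph3d3d3d3d3d3d3d4iazN3MzLmYiImauph3d3d3d3d3d3d3d4iazd3MzMuZmZmry5h3d3d3d3d3d3d3eIibzu3MzNy6qqq8ypmHd3d3d3d3d3d3d4mb3u3MzMzLu7vMuqqYd3d3d3d3d3d3d4ms3dzN3d3czMzMuqqpiHd3d3d3d3d3d3irzMzM3d3t3M3cu7uqmHd4h3d3d3d3d3iau7zM3u7u7d3czLuqmIiIh4d3d3d3d3iJq7zM3e7/7u7d3LqpmImYd4iHd3d3d4iZq7u83d7//u7u3bqpmJmod4iId3d3eImqqqq8zd7v/+7u7cupmZqoh4iIiId3eJq6qqq8zd3u///u3cupmZqoh3iIiIiHiaq6qru8zMzN7//u3cupmZqYd3eIiZiIiaqqq7u7zMu83e7u3cupmpmXd3d4iZmYiaqqqru7u7u7vN3d3LqZqpmXd3eIiZmYmqq7qru7u7u7u8zMy7qZqpmXeIiIiZmYmru7u7u7u7u7u7u7u6mZmZmXiIiImZqZmru7u7u7vLu7u7u7upmZmZmQ=="/>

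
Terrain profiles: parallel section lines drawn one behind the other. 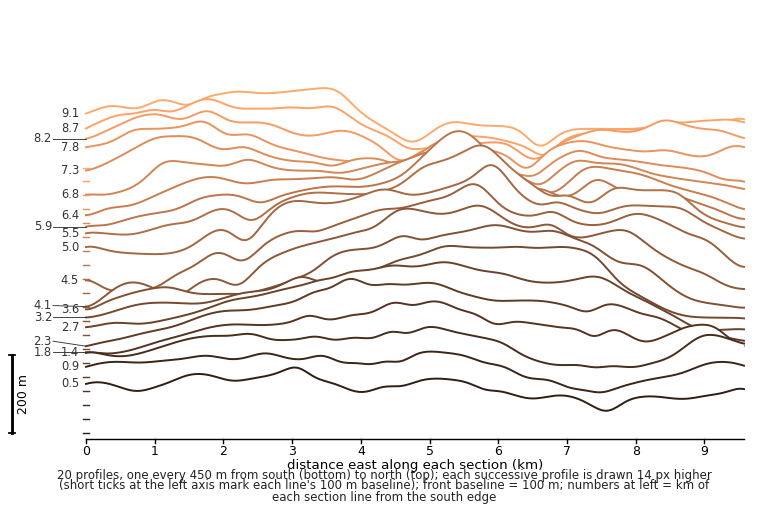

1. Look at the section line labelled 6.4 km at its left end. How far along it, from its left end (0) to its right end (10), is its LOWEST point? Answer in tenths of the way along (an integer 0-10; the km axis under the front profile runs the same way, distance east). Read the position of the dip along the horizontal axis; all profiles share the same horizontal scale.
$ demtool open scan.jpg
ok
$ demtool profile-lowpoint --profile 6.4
0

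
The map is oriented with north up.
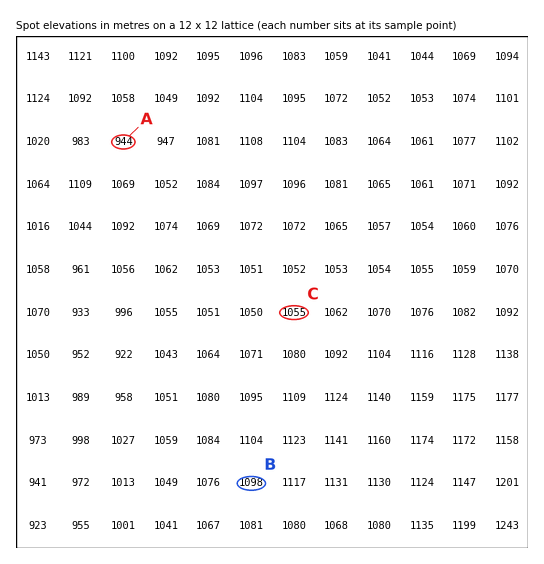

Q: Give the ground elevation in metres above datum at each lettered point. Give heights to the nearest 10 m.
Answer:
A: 940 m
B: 1100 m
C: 1050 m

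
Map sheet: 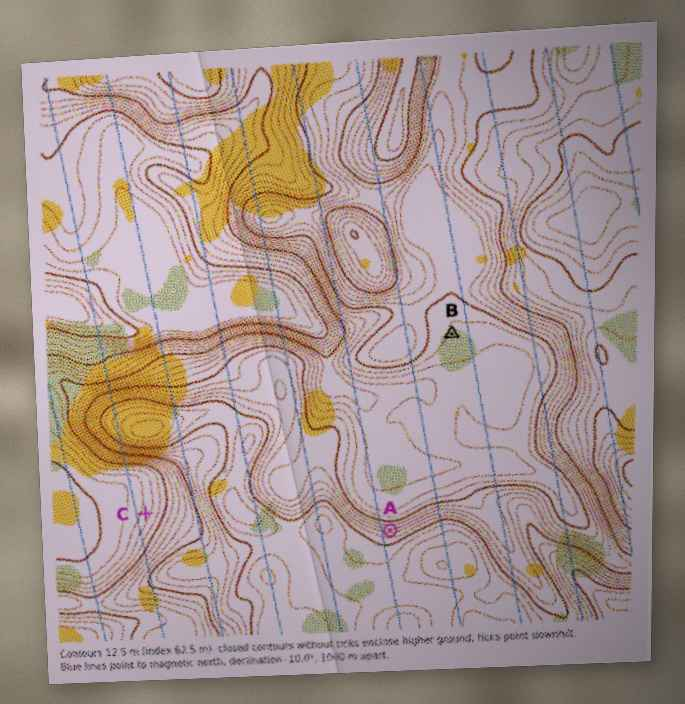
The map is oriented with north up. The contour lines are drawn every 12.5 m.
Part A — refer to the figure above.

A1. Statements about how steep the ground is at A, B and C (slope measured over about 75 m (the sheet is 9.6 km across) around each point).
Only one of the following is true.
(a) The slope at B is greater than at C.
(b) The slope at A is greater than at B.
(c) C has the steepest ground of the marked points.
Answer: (b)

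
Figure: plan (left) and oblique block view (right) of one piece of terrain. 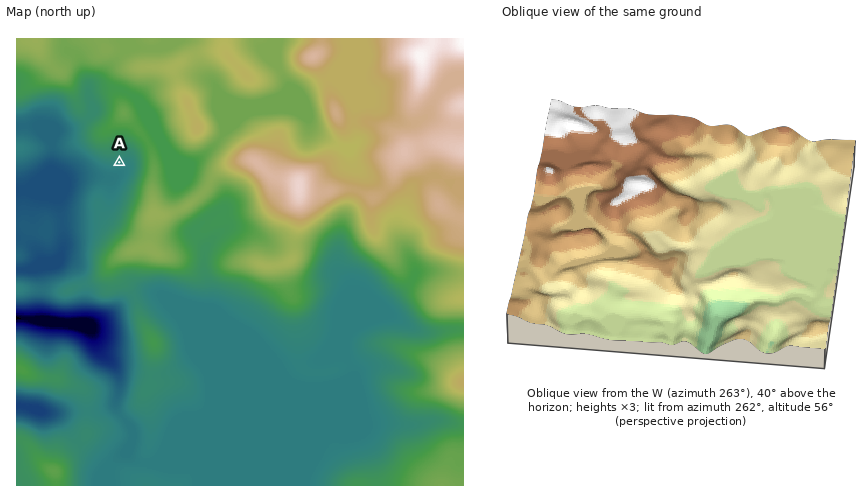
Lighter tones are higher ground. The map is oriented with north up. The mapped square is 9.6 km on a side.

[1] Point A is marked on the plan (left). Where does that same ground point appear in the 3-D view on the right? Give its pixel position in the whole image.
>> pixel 605 285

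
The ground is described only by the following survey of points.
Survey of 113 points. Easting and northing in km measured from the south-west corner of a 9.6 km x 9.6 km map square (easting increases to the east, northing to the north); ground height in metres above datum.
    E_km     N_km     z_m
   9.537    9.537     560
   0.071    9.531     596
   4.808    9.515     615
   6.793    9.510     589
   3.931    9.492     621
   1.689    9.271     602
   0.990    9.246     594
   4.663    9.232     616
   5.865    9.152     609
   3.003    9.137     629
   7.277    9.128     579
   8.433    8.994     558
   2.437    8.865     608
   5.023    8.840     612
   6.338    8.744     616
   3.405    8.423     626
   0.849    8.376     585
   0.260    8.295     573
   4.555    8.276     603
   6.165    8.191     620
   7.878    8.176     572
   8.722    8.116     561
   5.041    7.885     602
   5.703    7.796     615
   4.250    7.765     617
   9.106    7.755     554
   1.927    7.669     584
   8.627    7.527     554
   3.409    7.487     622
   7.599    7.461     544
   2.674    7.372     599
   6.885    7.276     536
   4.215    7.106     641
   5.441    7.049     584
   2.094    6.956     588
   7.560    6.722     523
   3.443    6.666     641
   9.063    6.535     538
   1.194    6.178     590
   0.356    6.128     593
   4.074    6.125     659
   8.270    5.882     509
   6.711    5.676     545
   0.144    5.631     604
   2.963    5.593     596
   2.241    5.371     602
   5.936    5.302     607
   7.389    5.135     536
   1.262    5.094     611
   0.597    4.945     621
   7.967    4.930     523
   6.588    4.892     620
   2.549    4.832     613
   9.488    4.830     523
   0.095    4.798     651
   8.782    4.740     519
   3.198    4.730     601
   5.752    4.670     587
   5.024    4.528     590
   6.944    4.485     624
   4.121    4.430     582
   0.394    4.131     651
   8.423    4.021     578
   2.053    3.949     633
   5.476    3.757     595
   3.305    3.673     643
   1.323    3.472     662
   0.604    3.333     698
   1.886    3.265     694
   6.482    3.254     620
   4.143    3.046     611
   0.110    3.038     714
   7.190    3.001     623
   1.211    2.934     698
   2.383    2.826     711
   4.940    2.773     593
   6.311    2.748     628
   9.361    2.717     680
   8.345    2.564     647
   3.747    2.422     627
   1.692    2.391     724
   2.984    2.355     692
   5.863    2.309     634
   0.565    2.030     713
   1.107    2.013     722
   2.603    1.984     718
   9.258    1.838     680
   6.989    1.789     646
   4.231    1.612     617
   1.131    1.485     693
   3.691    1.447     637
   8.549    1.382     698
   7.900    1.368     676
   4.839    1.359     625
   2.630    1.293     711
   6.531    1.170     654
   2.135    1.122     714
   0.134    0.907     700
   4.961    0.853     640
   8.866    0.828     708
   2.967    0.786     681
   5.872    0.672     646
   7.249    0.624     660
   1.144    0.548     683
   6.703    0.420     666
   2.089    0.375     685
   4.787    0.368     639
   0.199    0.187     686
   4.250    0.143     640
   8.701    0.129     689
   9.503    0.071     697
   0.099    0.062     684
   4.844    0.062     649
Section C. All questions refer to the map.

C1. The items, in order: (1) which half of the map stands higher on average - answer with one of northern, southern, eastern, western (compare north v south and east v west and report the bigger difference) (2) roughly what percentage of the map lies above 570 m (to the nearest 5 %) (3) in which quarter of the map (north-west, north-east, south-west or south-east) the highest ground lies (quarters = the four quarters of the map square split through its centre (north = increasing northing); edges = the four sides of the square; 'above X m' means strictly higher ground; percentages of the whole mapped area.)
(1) Taken as a whole, the southern half is higher than the northern.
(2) Roughly 85 % of the ground is higher than 570 m.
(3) The highest point lies in the south-west quarter of the map.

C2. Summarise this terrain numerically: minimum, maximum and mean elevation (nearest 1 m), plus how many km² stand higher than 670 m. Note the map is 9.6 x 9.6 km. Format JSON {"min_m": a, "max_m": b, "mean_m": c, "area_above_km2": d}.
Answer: {"min_m": 505, "max_m": 729, "mean_m": 618, "area_above_km2": 15.6}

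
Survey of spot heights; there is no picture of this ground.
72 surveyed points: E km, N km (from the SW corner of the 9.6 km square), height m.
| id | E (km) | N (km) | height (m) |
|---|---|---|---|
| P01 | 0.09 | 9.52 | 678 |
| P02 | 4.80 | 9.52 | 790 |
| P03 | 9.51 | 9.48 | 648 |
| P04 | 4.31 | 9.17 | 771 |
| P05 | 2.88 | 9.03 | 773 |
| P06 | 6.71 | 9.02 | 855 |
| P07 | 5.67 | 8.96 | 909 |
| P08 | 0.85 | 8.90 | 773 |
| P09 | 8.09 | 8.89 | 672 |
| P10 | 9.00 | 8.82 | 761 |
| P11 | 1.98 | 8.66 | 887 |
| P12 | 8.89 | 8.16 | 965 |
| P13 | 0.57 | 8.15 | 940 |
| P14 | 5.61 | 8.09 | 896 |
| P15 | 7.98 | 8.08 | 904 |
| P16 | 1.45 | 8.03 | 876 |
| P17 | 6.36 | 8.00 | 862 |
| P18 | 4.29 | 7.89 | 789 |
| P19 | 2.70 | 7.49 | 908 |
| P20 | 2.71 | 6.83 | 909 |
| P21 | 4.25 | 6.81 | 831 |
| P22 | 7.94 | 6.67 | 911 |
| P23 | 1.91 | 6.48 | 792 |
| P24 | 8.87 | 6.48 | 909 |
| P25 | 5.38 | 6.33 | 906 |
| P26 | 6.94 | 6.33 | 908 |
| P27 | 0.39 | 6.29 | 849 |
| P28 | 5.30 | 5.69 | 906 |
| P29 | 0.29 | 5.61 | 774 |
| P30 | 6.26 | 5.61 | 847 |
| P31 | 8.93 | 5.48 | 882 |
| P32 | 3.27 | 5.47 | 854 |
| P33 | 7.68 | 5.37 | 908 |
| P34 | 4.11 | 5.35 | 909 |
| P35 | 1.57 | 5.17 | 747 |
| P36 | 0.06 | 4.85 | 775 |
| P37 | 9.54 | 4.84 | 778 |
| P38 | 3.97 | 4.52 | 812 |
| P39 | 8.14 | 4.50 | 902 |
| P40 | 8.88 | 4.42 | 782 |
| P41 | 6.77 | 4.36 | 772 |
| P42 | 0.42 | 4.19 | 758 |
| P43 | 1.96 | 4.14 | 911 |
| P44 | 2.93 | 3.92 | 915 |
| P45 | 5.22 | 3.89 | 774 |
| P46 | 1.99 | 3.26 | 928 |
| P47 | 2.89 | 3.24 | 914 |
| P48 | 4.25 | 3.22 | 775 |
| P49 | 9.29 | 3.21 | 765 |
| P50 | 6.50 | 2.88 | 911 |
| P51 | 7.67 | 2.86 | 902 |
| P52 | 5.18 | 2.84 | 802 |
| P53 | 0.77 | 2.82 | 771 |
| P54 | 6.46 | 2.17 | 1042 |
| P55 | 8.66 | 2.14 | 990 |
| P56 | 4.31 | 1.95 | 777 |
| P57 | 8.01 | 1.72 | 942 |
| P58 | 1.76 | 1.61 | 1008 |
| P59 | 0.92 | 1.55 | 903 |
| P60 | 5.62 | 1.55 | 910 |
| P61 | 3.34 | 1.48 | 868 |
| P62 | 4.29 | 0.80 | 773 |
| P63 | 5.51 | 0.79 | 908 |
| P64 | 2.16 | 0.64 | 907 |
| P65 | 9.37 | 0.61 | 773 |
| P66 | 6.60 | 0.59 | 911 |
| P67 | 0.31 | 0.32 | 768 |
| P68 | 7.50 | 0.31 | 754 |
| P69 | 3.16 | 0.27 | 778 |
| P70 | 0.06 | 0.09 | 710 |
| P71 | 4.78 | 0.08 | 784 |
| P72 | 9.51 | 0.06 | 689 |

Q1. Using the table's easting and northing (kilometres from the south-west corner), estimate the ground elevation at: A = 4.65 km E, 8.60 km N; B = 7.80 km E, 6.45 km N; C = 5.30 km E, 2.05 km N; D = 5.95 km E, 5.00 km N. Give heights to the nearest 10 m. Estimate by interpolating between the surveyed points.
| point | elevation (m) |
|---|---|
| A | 770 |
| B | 910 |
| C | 900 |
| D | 830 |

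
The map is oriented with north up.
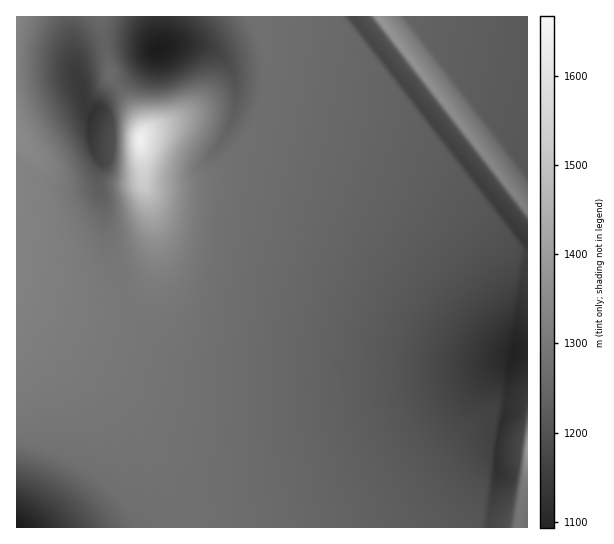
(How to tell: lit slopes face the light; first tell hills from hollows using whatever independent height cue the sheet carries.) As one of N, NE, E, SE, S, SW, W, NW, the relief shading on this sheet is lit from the E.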